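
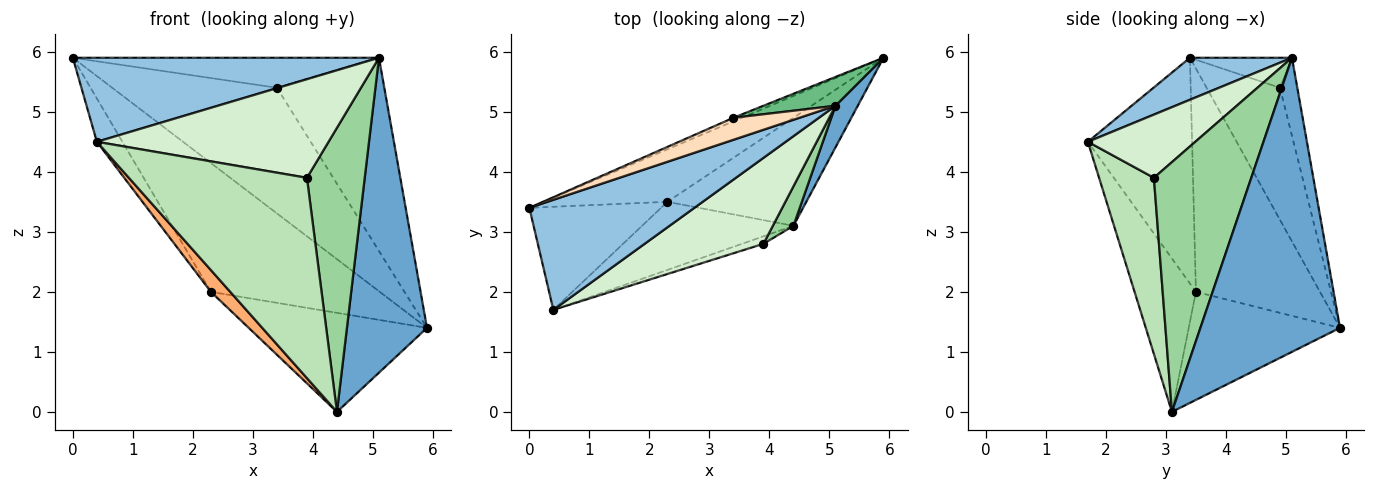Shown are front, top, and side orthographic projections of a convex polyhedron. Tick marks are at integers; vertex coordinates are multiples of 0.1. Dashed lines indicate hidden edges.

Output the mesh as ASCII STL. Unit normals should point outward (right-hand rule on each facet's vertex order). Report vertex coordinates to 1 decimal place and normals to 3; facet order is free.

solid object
 facet normal 0.866 -0.496 0.066
  outer loop
   vertex 5.1 5.1 5.9
   vertex 4.4 3.1 0.0
   vertex 5.9 5.9 1.4
  endloop
 endfacet
 facet normal 0.198 -0.595 0.779
  outer loop
   vertex 0.4 1.7 4.5
   vertex 5.1 5.1 5.9
   vertex 0.0 3.4 5.9
  endloop
 endfacet
 facet normal -0.562 0.766 -0.312
  outer loop
   vertex 2.3 3.5 2.0
   vertex 0.0 3.4 5.9
   vertex 5.9 5.9 1.4
  endloop
 endfacet
 facet normal -0.497 0.586 -0.640
  outer loop
   vertex 2.3 3.5 2.0
   vertex 5.9 5.9 1.4
   vertex 4.4 3.1 0.0
  endloop
 endfacet
 facet normal -0.845 0.207 -0.493
  outer loop
   vertex 2.3 3.5 2.0
   vertex 0.4 1.7 4.5
   vertex 0.0 3.4 5.9
  endloop
 endfacet
 facet normal -0.694 -0.219 -0.685
  outer loop
   vertex 2.3 3.5 2.0
   vertex 4.4 3.1 0.0
   vertex 0.4 1.7 4.5
  endloop
 endfacet
 facet normal -0.407 0.913 -0.026
  outer loop
   vertex 3.4 4.9 5.4
   vertex 5.9 5.9 1.4
   vertex 0.0 3.4 5.9
  endloop
 endfacet
 facet normal -0.260 0.779 0.571
  outer loop
   vertex 3.4 4.9 5.4
   vertex 0.0 3.4 5.9
   vertex 5.1 5.1 5.9
  endloop
 endfacet
 facet normal -0.158 0.977 0.146
  outer loop
   vertex 3.4 4.9 5.4
   vertex 5.1 5.1 5.9
   vertex 5.9 5.9 1.4
  endloop
 endfacet
 facet normal 0.858 -0.509 0.071
  outer loop
   vertex 3.9 2.8 3.9
   vertex 4.4 3.1 0.0
   vertex 5.1 5.1 5.9
  endloop
 endfacet
 facet normal 0.294 -0.955 -0.036
  outer loop
   vertex 3.9 2.8 3.9
   vertex 0.4 1.7 4.5
   vertex 4.4 3.1 0.0
  endloop
 endfacet
 facet normal 0.330 -0.712 0.620
  outer loop
   vertex 3.9 2.8 3.9
   vertex 5.1 5.1 5.9
   vertex 0.4 1.7 4.5
  endloop
 endfacet
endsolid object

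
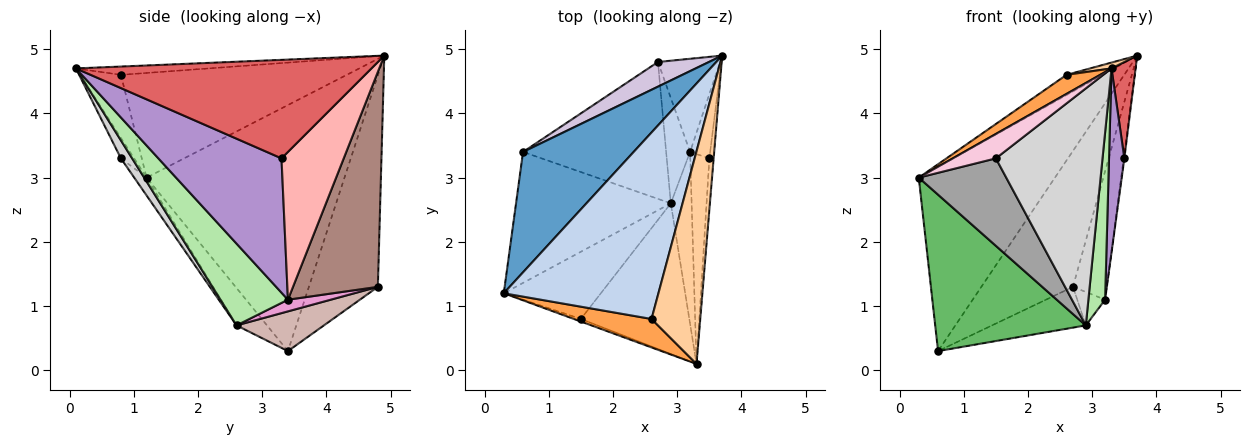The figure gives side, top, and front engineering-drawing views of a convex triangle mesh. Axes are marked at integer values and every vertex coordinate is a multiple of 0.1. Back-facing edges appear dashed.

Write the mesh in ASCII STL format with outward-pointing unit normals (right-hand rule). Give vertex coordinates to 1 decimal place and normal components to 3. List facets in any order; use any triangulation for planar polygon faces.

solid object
 facet normal -0.773 0.532 0.347
  outer loop
   vertex 0.6 3.4 0.3
   vertex 0.3 1.2 3.0
   vertex 3.7 4.9 4.9
  endloop
 endfacet
 facet normal -0.558 0.089 0.825
  outer loop
   vertex 2.6 0.8 4.6
   vertex 3.7 4.9 4.9
   vertex 0.3 1.2 3.0
  endloop
 endfacet
 facet normal -0.559 -0.461 0.689
  outer loop
   vertex 2.6 0.8 4.6
   vertex 0.3 1.2 3.0
   vertex 3.3 0.1 4.7
  endloop
 endfacet
 facet normal -0.168 -0.027 0.985
  outer loop
   vertex 2.6 0.8 4.6
   vertex 3.3 0.1 4.7
   vertex 3.7 4.9 4.9
  endloop
 endfacet
 facet normal -0.153 -0.758 -0.634
  outer loop
   vertex 2.9 2.6 0.7
   vertex 0.3 1.2 3.0
   vertex 0.6 3.4 0.3
  endloop
 endfacet
 facet normal 0.942 -0.233 -0.240
  outer loop
   vertex 2.9 2.6 0.7
   vertex 3.2 3.4 1.1
   vertex 3.3 0.1 4.7
  endloop
 endfacet
 facet normal 0.996 -0.081 -0.043
  outer loop
   vertex 3.5 3.3 3.3
   vertex 3.7 4.9 4.9
   vertex 3.3 0.1 4.7
  endloop
 endfacet
 facet normal 0.991 0.011 -0.135
  outer loop
   vertex 3.5 3.3 3.3
   vertex 3.2 3.4 1.1
   vertex 3.7 4.9 4.9
  endloop
 endfacet
 facet normal 0.983 -0.122 -0.140
  outer loop
   vertex 3.5 3.3 3.3
   vertex 3.3 0.1 4.7
   vertex 3.2 3.4 1.1
  endloop
 endfacet
 facet normal -0.595 0.791 0.143
  outer loop
   vertex 2.7 4.8 1.3
   vertex 0.6 3.4 0.3
   vertex 3.7 4.9 4.9
  endloop
 endfacet
 facet normal 0.897 0.357 -0.259
  outer loop
   vertex 2.7 4.8 1.3
   vertex 3.7 4.9 4.9
   vertex 3.2 3.4 1.1
  endloop
 endfacet
 facet normal 0.257 0.276 -0.926
  outer loop
   vertex 2.7 4.8 1.3
   vertex 2.9 2.6 0.7
   vertex 0.6 3.4 0.3
  endloop
 endfacet
 facet normal 0.422 0.274 -0.864
  outer loop
   vertex 2.7 4.8 1.3
   vertex 3.2 3.4 1.1
   vertex 2.9 2.6 0.7
  endloop
 endfacet
 facet normal -0.292 -0.951 -0.100
  outer loop
   vertex 1.5 0.8 3.3
   vertex 3.3 0.1 4.7
   vertex 0.3 1.2 3.0
  endloop
 endfacet
 facet normal -0.111 -0.788 -0.605
  outer loop
   vertex 1.5 0.8 3.3
   vertex 0.3 1.2 3.0
   vertex 2.9 2.6 0.7
  endloop
 endfacet
 facet normal 0.089 -0.841 -0.534
  outer loop
   vertex 1.5 0.8 3.3
   vertex 2.9 2.6 0.7
   vertex 3.3 0.1 4.7
  endloop
 endfacet
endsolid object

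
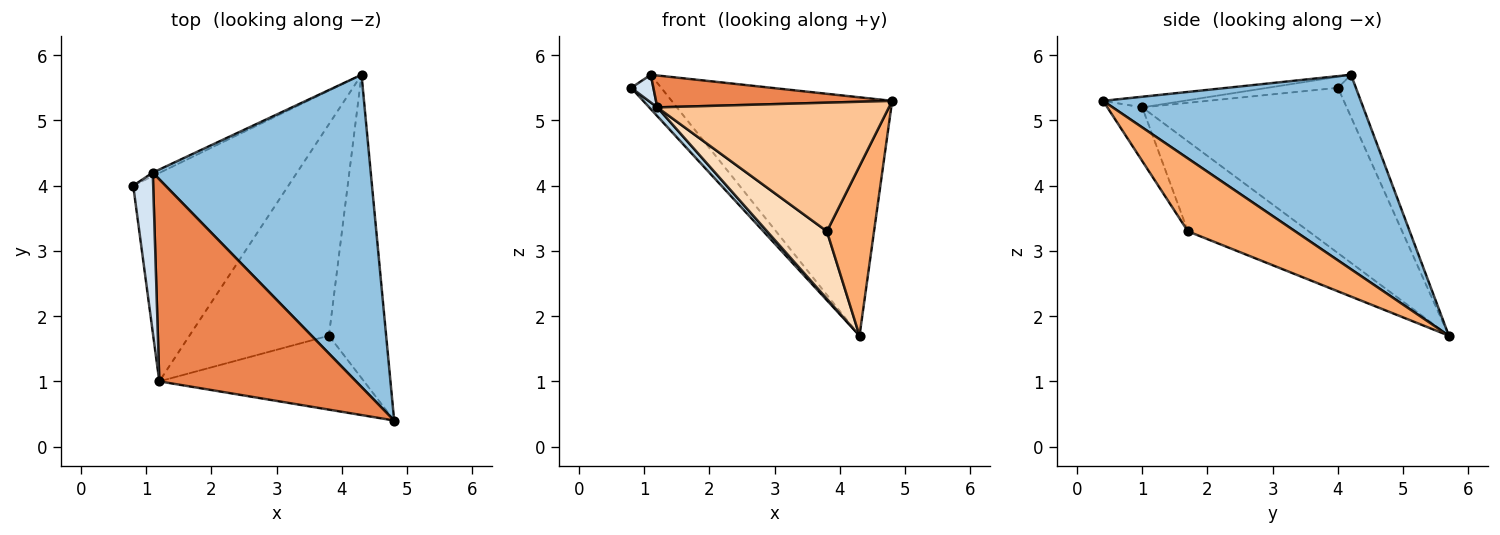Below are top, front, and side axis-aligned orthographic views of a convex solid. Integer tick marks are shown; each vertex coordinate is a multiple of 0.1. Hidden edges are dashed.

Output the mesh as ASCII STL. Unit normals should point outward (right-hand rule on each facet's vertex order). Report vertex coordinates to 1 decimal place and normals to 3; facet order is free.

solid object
 facet normal -0.511 0.855 -0.088
  outer loop
   vertex 1.1 4.2 5.7
   vertex 4.3 5.7 1.7
   vertex 0.8 4.0 5.5
  endloop
 endfacet
 facet normal 0.578 0.495 0.648
  outer loop
   vertex 1.1 4.2 5.7
   vertex 4.8 0.4 5.3
   vertex 4.3 5.7 1.7
  endloop
 endfacet
 facet normal -0.729 -0.029 -0.684
  outer loop
   vertex 1.2 1.0 5.2
   vertex 0.8 4.0 5.5
   vertex 4.3 5.7 1.7
  endloop
 endfacet
 facet normal -0.477 -0.150 0.866
  outer loop
   vertex 1.2 1.0 5.2
   vertex 1.1 4.2 5.7
   vertex 0.8 4.0 5.5
  endloop
 endfacet
 facet normal -0.053 -0.156 0.986
  outer loop
   vertex 1.2 1.0 5.2
   vertex 4.8 0.4 5.3
   vertex 1.1 4.2 5.7
  endloop
 endfacet
 facet normal 0.743 -0.326 -0.584
  outer loop
   vertex 3.8 1.7 3.3
   vertex 4.3 5.7 1.7
   vertex 4.8 0.4 5.3
  endloop
 endfacet
 facet normal -0.130 -0.860 -0.494
  outer loop
   vertex 3.8 1.7 3.3
   vertex 4.8 0.4 5.3
   vertex 1.2 1.0 5.2
  endloop
 endfacet
 facet normal -0.523 -0.259 -0.812
  outer loop
   vertex 3.8 1.7 3.3
   vertex 1.2 1.0 5.2
   vertex 4.3 5.7 1.7
  endloop
 endfacet
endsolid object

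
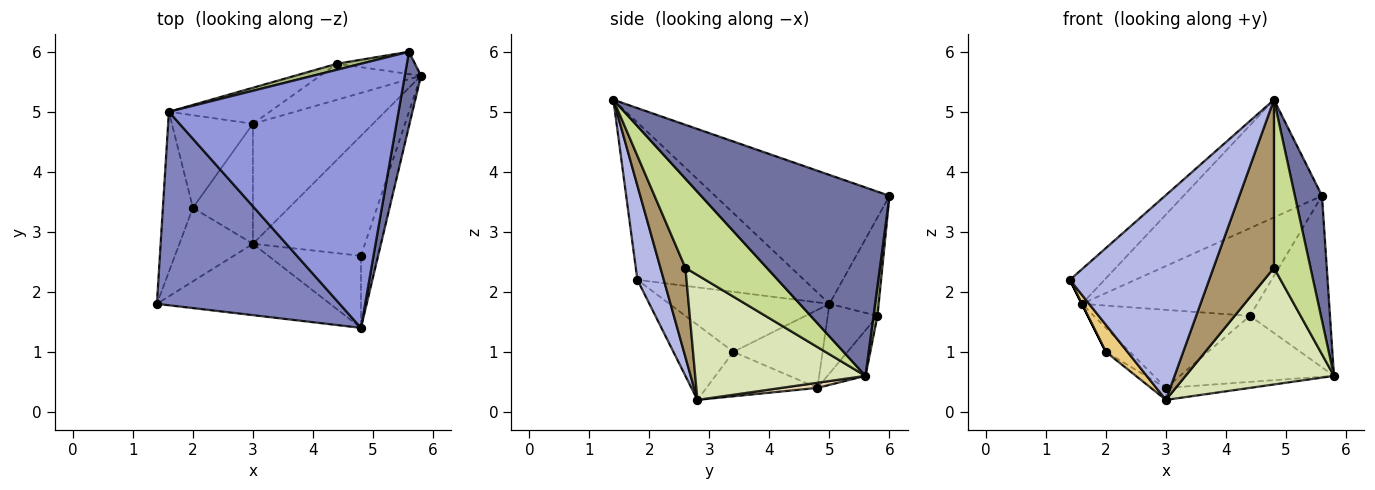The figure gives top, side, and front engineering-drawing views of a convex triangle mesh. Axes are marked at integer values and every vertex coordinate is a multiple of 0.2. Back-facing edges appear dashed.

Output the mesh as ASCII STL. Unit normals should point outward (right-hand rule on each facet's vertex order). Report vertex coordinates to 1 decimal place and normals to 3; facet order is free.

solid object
 facet normal 0.986 -0.142 0.085
  outer loop
   vertex 5.6 6.0 3.6
   vertex 4.8 1.4 5.2
   vertex 5.8 5.6 0.6
  endloop
 endfacet
 facet normal -0.647 0.134 0.751
  outer loop
   vertex 1.6 5.0 1.8
   vertex 1.4 1.8 2.2
   vertex 4.8 1.4 5.2
  endloop
 endfacet
 facet normal -0.456 0.362 0.813
  outer loop
   vertex 1.6 5.0 1.8
   vertex 4.8 1.4 5.2
   vertex 5.6 6.0 3.6
  endloop
 endfacet
 facet normal 0.176 -0.930 -0.324
  outer loop
   vertex 3.0 2.8 0.2
   vertex 4.8 1.4 5.2
   vertex 1.4 1.8 2.2
  endloop
 endfacet
 facet normal 0.050 0.990 -0.129
  outer loop
   vertex 4.4 5.8 1.6
   vertex 5.6 6.0 3.6
   vertex 5.8 5.6 0.6
  endloop
 endfacet
 facet normal -0.270 0.961 0.066
  outer loop
   vertex 4.4 5.8 1.6
   vertex 1.6 5.0 1.8
   vertex 5.6 6.0 3.6
  endloop
 endfacet
 facet normal 0.899 -0.403 -0.173
  outer loop
   vertex 4.8 2.6 2.4
   vertex 5.8 5.6 0.6
   vertex 4.8 1.4 5.2
  endloop
 endfacet
 facet normal 0.624 -0.544 -0.560
  outer loop
   vertex 4.8 2.6 2.4
   vertex 3.0 2.8 0.2
   vertex 5.8 5.6 0.6
  endloop
 endfacet
 facet normal 0.355 -0.859 -0.368
  outer loop
   vertex 4.8 2.6 2.4
   vertex 4.8 1.4 5.2
   vertex 3.0 2.8 0.2
  endloop
 endfacet
 facet normal -0.894 0.000 -0.447
  outer loop
   vertex 2.0 3.4 1.0
   vertex 1.4 1.8 2.2
   vertex 1.6 5.0 1.8
  endloop
 endfacet
 facet normal -0.692 -0.249 -0.678
  outer loop
   vertex 2.0 3.4 1.0
   vertex 3.0 2.8 0.2
   vertex 1.4 1.8 2.2
  endloop
 endfacet
 facet normal 0.043 0.099 -0.994
  outer loop
   vertex 3.0 4.8 0.4
   vertex 5.8 5.6 0.6
   vertex 3.0 2.8 0.2
  endloop
 endfacet
 facet normal -0.212 0.858 -0.468
  outer loop
   vertex 3.0 4.8 0.4
   vertex 4.4 5.8 1.6
   vertex 5.8 5.6 0.6
  endloop
 endfacet
 facet normal -0.278 0.872 -0.403
  outer loop
   vertex 3.0 4.8 0.4
   vertex 1.6 5.0 1.8
   vertex 4.4 5.8 1.6
  endloop
 endfacet
 facet normal -0.682 0.184 -0.708
  outer loop
   vertex 3.0 4.8 0.4
   vertex 2.0 3.4 1.0
   vertex 1.6 5.0 1.8
  endloop
 endfacet
 facet normal -0.593 0.080 -0.801
  outer loop
   vertex 3.0 4.8 0.4
   vertex 3.0 2.8 0.2
   vertex 2.0 3.4 1.0
  endloop
 endfacet
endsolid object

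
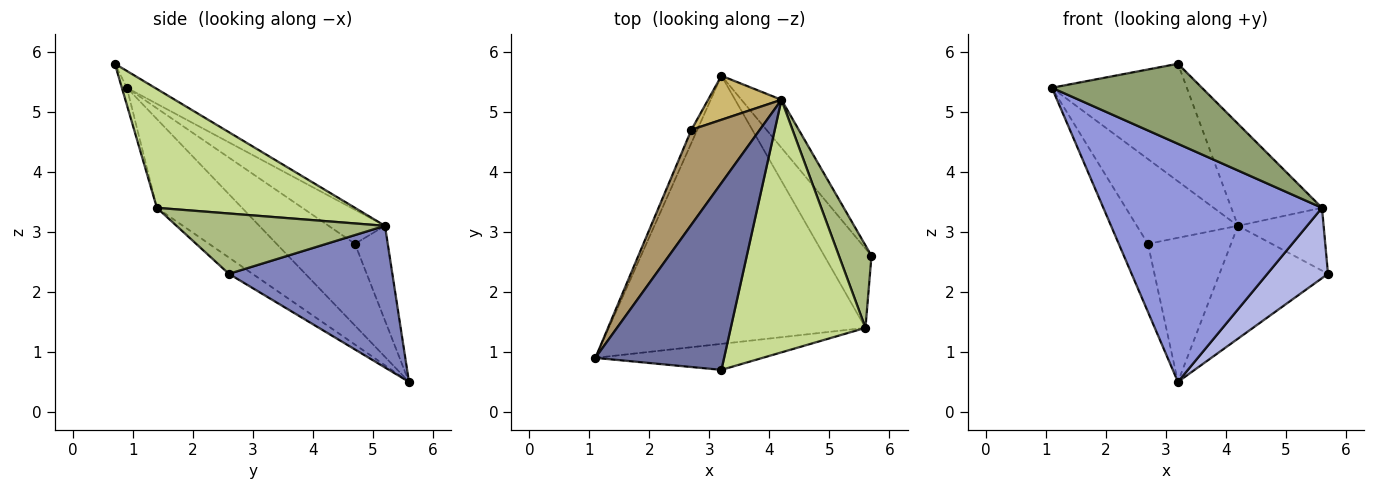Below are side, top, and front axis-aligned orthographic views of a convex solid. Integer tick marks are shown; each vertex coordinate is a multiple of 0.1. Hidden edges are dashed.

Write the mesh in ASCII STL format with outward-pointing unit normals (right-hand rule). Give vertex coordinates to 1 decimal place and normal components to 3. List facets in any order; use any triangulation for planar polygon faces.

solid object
 facet normal -0.110 0.529 0.841
  outer loop
   vertex 4.2 5.2 3.1
   vertex 1.1 0.9 5.4
   vertex 3.2 0.7 5.8
  endloop
 endfacet
 facet normal 0.811 0.538 -0.229
  outer loop
   vertex 4.2 5.2 3.1
   vertex 5.7 2.6 2.3
   vertex 3.2 5.6 0.5
  endloop
 endfacet
 facet normal -0.250 -0.643 -0.724
  outer loop
   vertex 5.6 1.4 3.4
   vertex 1.1 0.9 5.4
   vertex 3.2 5.6 0.5
  endloop
 endfacet
 facet normal -0.250 -0.643 -0.724
  outer loop
   vertex 5.6 1.4 3.4
   vertex 3.2 5.6 0.5
   vertex 5.7 2.6 2.3
  endloop
 endfacet
 facet normal -0.032 -0.951 -0.309
  outer loop
   vertex 5.6 1.4 3.4
   vertex 3.2 0.7 5.8
   vertex 1.1 0.9 5.4
  endloop
 endfacet
 facet normal 0.828 0.340 0.446
  outer loop
   vertex 5.6 1.4 3.4
   vertex 5.7 2.6 2.3
   vertex 4.2 5.2 3.1
  endloop
 endfacet
 facet normal 0.633 0.290 0.718
  outer loop
   vertex 5.6 1.4 3.4
   vertex 4.2 5.2 3.1
   vertex 3.2 0.7 5.8
  endloop
 endfacet
 facet normal -0.935 0.348 -0.067
  outer loop
   vertex 2.7 4.7 2.8
   vertex 3.2 5.6 0.5
   vertex 1.1 0.9 5.4
  endloop
 endfacet
 facet normal -0.348 0.625 0.699
  outer loop
   vertex 2.7 4.7 2.8
   vertex 1.1 0.9 5.4
   vertex 4.2 5.2 3.1
  endloop
 endfacet
 facet normal -0.353 0.895 0.273
  outer loop
   vertex 2.7 4.7 2.8
   vertex 4.2 5.2 3.1
   vertex 3.2 5.6 0.5
  endloop
 endfacet
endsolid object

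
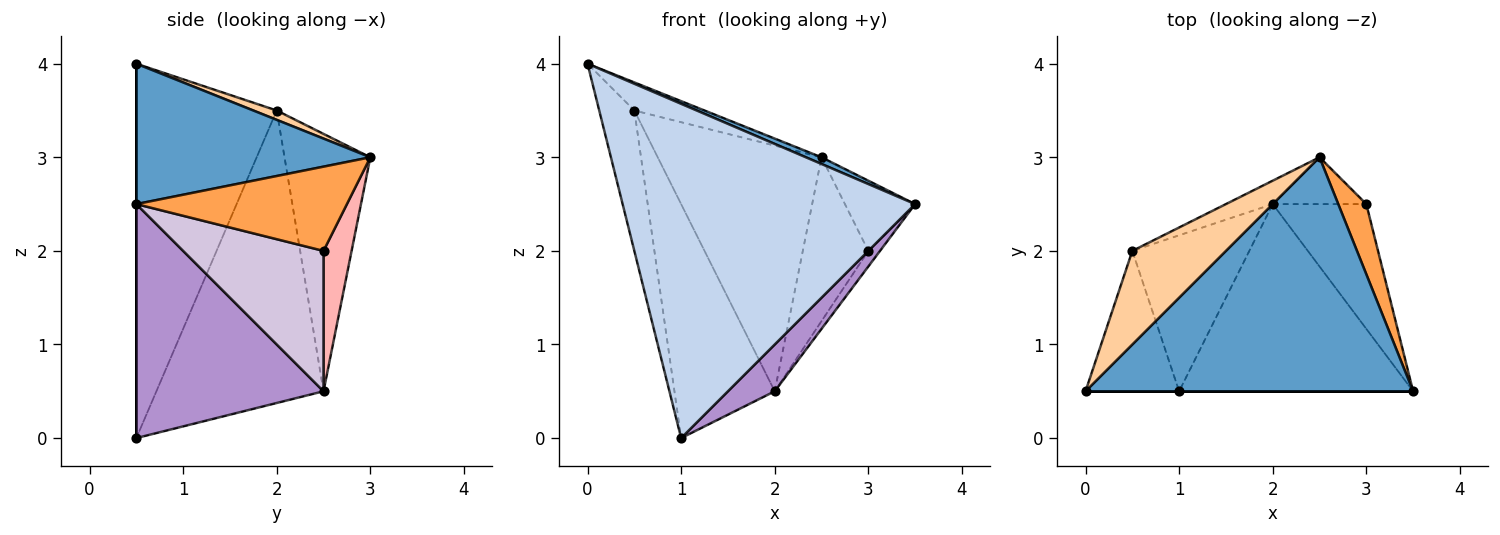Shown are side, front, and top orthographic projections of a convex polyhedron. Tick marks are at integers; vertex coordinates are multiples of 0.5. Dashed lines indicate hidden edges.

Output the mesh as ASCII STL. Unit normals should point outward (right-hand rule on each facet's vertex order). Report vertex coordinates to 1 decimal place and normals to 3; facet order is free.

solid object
 facet normal 0.394 -0.026 0.919
  outer loop
   vertex 2.5 3.0 3.0
   vertex 0.0 0.5 4.0
   vertex 3.5 0.5 2.5
  endloop
 endfacet
 facet normal 0.000 -1.000 0.000
  outer loop
   vertex 1.0 0.5 0.0
   vertex 3.5 0.5 2.5
   vertex 0.0 0.5 4.0
  endloop
 endfacet
 facet normal 0.905 0.302 0.302
  outer loop
   vertex 3.0 2.5 2.0
   vertex 2.5 3.0 3.0
   vertex 3.5 0.5 2.5
  endloop
 endfacet
 facet normal 0.095 0.286 0.953
  outer loop
   vertex 0.5 2.0 3.5
   vertex 0.0 0.5 4.0
   vertex 2.5 3.0 3.0
  endloop
 endfacet
 facet normal -0.943 0.236 -0.236
  outer loop
   vertex 0.5 2.0 3.5
   vertex 1.0 0.5 0.0
   vertex 0.0 0.5 4.0
  endloop
 endfacet
 facet normal -0.462 0.883 -0.084
  outer loop
   vertex 2.0 2.5 0.5
   vertex 0.5 2.0 3.5
   vertex 2.5 3.0 3.0
  endloop
 endfacet
 facet normal -0.811 0.487 -0.324
  outer loop
   vertex 2.0 2.5 0.5
   vertex 1.0 0.5 0.0
   vertex 0.5 2.0 3.5
  endloop
 endfacet
 facet normal 0.381 0.889 -0.254
  outer loop
   vertex 2.0 2.5 0.5
   vertex 2.5 3.0 3.0
   vertex 3.0 2.5 2.0
  endloop
 endfacet
 facet normal 0.696 -0.174 -0.696
  outer loop
   vertex 2.0 2.5 0.5
   vertex 3.5 0.5 2.5
   vertex 1.0 0.5 0.0
  endloop
 endfacet
 facet normal 0.830 0.069 -0.553
  outer loop
   vertex 2.0 2.5 0.5
   vertex 3.0 2.5 2.0
   vertex 3.5 0.5 2.5
  endloop
 endfacet
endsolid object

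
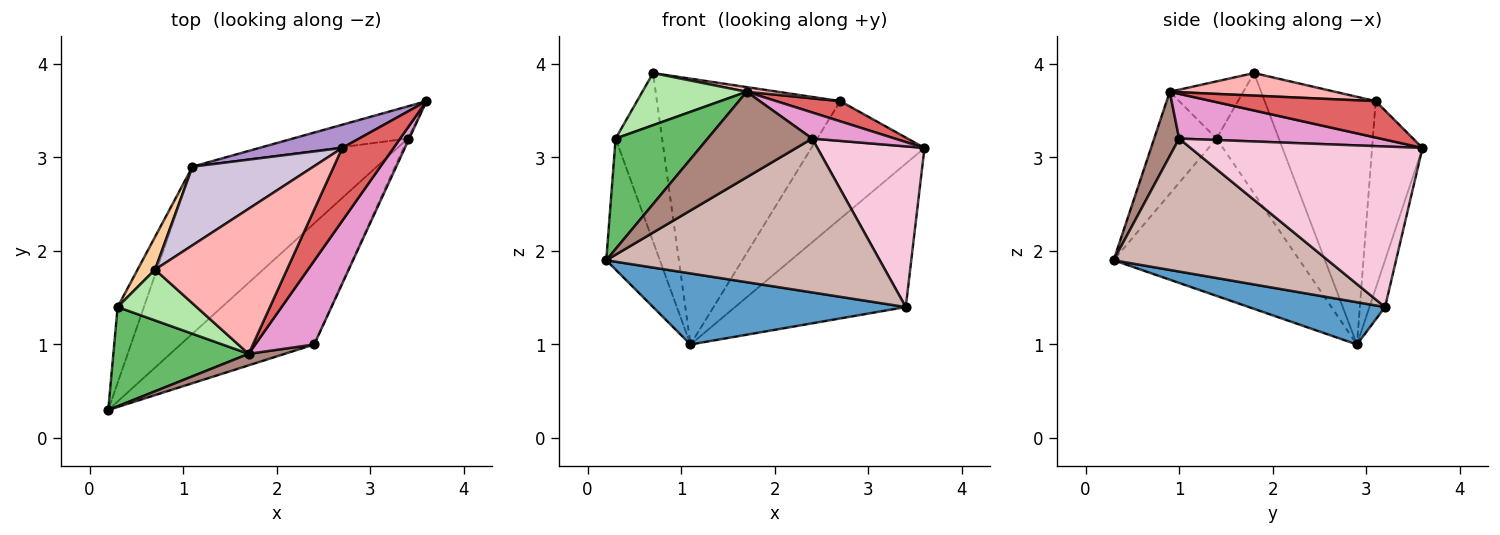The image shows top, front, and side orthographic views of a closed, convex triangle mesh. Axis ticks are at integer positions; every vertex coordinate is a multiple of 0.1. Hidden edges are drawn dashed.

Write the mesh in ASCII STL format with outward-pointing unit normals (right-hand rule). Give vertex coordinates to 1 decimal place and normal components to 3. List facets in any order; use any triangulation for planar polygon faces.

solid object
 facet normal 0.207 -0.383 -0.900
  outer loop
   vertex 3.4 3.2 1.4
   vertex 0.2 0.3 1.9
   vertex 1.1 2.9 1.0
  endloop
 endfacet
 facet normal -0.089 0.972 -0.218
  outer loop
   vertex 3.4 3.2 1.4
   vertex 1.1 2.9 1.0
   vertex 3.6 3.6 3.1
  endloop
 endfacet
 facet normal -0.949 0.274 -0.158
  outer loop
   vertex 0.3 1.4 3.2
   vertex 1.1 2.9 1.0
   vertex 0.2 0.3 1.9
  endloop
 endfacet
 facet normal -0.796 0.594 0.116
  outer loop
   vertex 0.3 1.4 3.2
   vertex 0.7 1.8 3.9
   vertex 1.1 2.9 1.0
  endloop
 endfacet
 facet normal -0.450 -0.664 0.597
  outer loop
   vertex 0.3 1.4 3.2
   vertex 0.2 0.3 1.9
   vertex 1.7 0.9 3.7
  endloop
 endfacet
 facet normal -0.451 -0.639 0.623
  outer loop
   vertex 0.3 1.4 3.2
   vertex 1.7 0.9 3.7
   vertex 0.7 1.8 3.9
  endloop
 endfacet
 facet normal 0.564 -0.220 0.796
  outer loop
   vertex 2.7 3.1 3.6
   vertex 1.7 0.9 3.7
   vertex 3.6 3.6 3.1
  endloop
 endfacet
 facet normal 0.168 -0.032 0.985
  outer loop
   vertex 2.7 3.1 3.6
   vertex 0.7 1.8 3.9
   vertex 1.7 0.9 3.7
  endloop
 endfacet
 facet normal -0.401 0.899 0.177
  outer loop
   vertex 2.7 3.1 3.6
   vertex 3.6 3.6 3.1
   vertex 1.1 2.9 1.0
  endloop
 endfacet
 facet normal -0.502 0.829 0.245
  outer loop
   vertex 2.7 3.1 3.6
   vertex 1.1 2.9 1.0
   vertex 0.7 1.8 3.9
  endloop
 endfacet
 facet normal 0.230 -0.964 0.130
  outer loop
   vertex 2.4 1.0 3.2
   vertex 1.7 0.9 3.7
   vertex 0.2 0.3 1.9
  endloop
 endfacet
 facet normal 0.524 -0.669 -0.527
  outer loop
   vertex 2.4 1.0 3.2
   vertex 0.2 0.3 1.9
   vertex 3.4 3.2 1.4
  endloop
 endfacet
 facet normal 0.587 -0.241 0.773
  outer loop
   vertex 2.4 1.0 3.2
   vertex 3.6 3.6 3.1
   vertex 1.7 0.9 3.7
  endloop
 endfacet
 facet normal 0.908 -0.419 -0.008
  outer loop
   vertex 2.4 1.0 3.2
   vertex 3.4 3.2 1.4
   vertex 3.6 3.6 3.1
  endloop
 endfacet
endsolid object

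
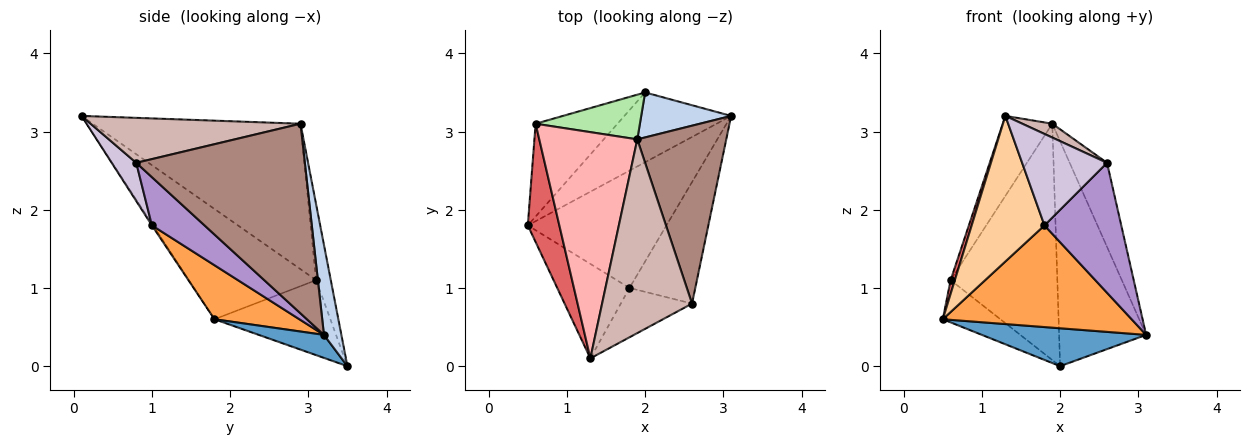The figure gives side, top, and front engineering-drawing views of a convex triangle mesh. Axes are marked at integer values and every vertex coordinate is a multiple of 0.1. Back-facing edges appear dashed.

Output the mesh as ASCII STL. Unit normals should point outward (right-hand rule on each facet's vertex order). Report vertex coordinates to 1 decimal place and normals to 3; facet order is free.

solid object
 facet normal 0.186 -0.469 -0.863
  outer loop
   vertex 2.0 3.5 0.0
   vertex 3.1 3.2 0.4
   vertex 0.5 1.8 0.6
  endloop
 endfacet
 facet normal 0.192 0.962 0.192
  outer loop
   vertex 1.9 2.9 3.1
   vertex 3.1 3.2 0.4
   vertex 2.0 3.5 0.0
  endloop
 endfacet
 facet normal 0.283 -0.628 -0.725
  outer loop
   vertex 1.8 1.0 1.8
   vertex 0.5 1.8 0.6
   vertex 3.1 3.2 0.4
  endloop
 endfacet
 facet normal -0.014 -0.839 -0.544
  outer loop
   vertex 1.8 1.0 1.8
   vertex 1.3 0.1 3.2
   vertex 0.5 1.8 0.6
  endloop
 endfacet
 facet normal -0.640 0.318 -0.699
  outer loop
   vertex 0.6 3.1 1.1
   vertex 2.0 3.5 0.0
   vertex 0.5 1.8 0.6
  endloop
 endfacet
 facet normal -0.134 0.974 0.184
  outer loop
   vertex 0.6 3.1 1.1
   vertex 1.9 2.9 3.1
   vertex 2.0 3.5 0.0
  endloop
 endfacet
 facet normal -0.961 -0.032 0.275
  outer loop
   vertex 0.6 3.1 1.1
   vertex 0.5 1.8 0.6
   vertex 1.3 0.1 3.2
  endloop
 endfacet
 facet normal -0.814 0.194 0.548
  outer loop
   vertex 0.6 3.1 1.1
   vertex 1.3 0.1 3.2
   vertex 1.9 2.9 3.1
  endloop
 endfacet
 facet normal 0.448 -0.653 -0.611
  outer loop
   vertex 2.6 0.8 2.6
   vertex 1.8 1.0 1.8
   vertex 3.1 3.2 0.4
  endloop
 endfacet
 facet normal 0.247 -0.853 -0.460
  outer loop
   vertex 2.6 0.8 2.6
   vertex 1.3 0.1 3.2
   vertex 1.8 1.0 1.8
  endloop
 endfacet
 facet normal 0.888 0.197 0.416
  outer loop
   vertex 2.6 0.8 2.6
   vertex 3.1 3.2 0.4
   vertex 1.9 2.9 3.1
  endloop
 endfacet
 facet normal 0.446 -0.064 0.893
  outer loop
   vertex 2.6 0.8 2.6
   vertex 1.9 2.9 3.1
   vertex 1.3 0.1 3.2
  endloop
 endfacet
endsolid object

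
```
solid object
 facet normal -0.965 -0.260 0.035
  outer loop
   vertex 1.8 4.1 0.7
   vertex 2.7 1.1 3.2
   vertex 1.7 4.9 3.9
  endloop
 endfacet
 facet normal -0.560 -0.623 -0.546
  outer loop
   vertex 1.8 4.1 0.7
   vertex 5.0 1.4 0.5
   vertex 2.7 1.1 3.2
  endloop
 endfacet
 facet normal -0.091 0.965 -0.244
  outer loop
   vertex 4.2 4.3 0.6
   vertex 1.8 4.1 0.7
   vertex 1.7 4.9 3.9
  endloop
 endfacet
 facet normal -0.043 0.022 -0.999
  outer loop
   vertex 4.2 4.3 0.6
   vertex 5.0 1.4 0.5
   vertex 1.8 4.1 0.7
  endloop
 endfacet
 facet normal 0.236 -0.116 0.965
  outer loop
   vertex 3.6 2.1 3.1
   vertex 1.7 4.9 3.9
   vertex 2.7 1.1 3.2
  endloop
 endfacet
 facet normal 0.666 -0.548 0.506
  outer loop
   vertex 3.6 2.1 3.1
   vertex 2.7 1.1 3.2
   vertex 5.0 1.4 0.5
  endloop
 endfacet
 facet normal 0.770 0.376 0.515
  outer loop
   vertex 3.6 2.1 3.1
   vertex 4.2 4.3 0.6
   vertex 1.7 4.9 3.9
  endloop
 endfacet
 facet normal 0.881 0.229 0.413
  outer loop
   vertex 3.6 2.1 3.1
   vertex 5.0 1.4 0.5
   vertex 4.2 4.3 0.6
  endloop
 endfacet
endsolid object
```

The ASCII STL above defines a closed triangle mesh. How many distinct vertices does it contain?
6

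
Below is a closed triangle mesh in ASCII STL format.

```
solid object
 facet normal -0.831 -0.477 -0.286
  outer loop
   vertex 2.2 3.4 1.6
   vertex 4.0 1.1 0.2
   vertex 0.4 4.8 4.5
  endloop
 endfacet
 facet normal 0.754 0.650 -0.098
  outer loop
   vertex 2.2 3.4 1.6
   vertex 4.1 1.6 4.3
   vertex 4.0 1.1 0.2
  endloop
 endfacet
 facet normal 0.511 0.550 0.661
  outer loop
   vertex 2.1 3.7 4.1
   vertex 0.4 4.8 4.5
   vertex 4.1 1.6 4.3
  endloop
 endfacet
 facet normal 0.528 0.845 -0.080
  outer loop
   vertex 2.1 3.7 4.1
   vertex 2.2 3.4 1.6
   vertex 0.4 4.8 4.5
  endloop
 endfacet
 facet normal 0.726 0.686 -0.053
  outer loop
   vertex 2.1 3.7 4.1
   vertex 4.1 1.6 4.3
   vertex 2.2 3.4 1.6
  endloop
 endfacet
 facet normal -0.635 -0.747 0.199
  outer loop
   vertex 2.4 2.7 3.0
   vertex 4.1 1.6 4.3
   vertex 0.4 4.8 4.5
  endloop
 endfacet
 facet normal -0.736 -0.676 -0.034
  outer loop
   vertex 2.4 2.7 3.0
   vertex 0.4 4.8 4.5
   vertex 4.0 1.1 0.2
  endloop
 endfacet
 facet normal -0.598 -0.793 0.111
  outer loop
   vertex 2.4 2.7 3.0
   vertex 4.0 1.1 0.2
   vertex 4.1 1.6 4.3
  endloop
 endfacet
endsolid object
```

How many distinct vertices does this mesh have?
6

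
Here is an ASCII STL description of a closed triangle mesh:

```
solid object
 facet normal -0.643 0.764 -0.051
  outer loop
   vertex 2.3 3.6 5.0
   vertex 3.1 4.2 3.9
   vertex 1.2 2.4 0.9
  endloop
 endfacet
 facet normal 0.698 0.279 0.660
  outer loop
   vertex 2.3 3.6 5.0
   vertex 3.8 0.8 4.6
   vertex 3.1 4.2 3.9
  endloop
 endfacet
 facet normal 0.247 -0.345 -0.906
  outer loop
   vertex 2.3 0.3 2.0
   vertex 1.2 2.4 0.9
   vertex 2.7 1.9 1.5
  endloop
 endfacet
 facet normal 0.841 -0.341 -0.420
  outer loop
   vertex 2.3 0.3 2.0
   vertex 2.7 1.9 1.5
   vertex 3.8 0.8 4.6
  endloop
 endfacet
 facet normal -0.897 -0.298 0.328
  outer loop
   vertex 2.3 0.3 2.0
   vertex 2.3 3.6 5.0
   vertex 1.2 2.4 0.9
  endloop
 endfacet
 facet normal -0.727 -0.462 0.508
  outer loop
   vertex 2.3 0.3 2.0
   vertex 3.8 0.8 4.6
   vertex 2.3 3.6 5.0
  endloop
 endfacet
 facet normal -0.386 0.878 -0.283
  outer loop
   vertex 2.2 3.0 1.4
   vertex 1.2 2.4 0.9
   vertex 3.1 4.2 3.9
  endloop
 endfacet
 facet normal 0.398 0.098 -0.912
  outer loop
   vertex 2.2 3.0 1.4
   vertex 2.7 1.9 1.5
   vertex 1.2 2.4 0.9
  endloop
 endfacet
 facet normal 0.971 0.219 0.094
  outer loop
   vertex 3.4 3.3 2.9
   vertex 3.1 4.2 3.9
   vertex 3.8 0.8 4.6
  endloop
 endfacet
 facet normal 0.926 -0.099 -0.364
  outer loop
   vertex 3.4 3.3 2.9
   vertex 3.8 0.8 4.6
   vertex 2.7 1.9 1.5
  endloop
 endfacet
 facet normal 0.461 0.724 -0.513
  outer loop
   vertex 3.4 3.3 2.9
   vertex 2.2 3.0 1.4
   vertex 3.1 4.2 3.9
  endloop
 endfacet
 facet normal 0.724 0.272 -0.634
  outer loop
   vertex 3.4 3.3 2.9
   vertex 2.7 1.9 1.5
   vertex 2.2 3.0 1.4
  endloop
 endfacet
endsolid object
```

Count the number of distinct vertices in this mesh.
8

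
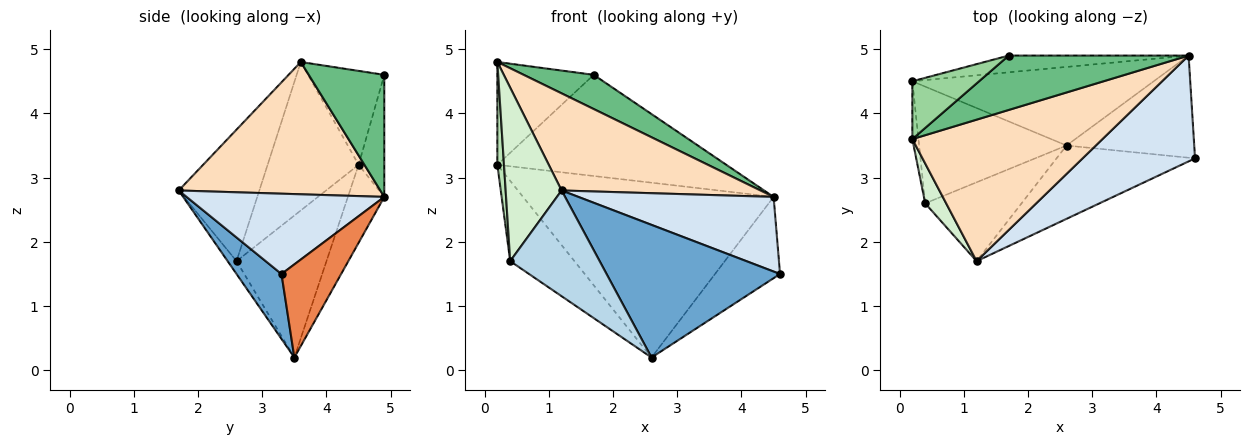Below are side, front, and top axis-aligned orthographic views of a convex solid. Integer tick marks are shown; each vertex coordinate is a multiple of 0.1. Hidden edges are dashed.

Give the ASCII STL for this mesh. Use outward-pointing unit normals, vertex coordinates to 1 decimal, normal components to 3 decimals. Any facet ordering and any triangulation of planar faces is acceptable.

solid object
 facet normal 0.221 -0.854 -0.472
  outer loop
   vertex 2.6 3.5 0.2
   vertex 4.6 3.3 1.5
   vertex 1.2 1.7 2.8
  endloop
 endfacet
 facet normal -0.622 0.444 -0.645
  outer loop
   vertex 0.4 2.6 1.7
   vertex 0.2 4.5 3.2
   vertex 2.6 3.5 0.2
  endloop
 endfacet
 facet normal -0.079 -0.799 -0.596
  outer loop
   vertex 0.4 2.6 1.7
   vertex 2.6 3.5 0.2
   vertex 1.2 1.7 2.8
  endloop
 endfacet
 facet normal 0.504 -0.498 0.706
  outer loop
   vertex 4.5 4.9 2.7
   vertex 1.2 1.7 2.8
   vertex 4.6 3.3 1.5
  endloop
 endfacet
 facet normal 0.496 0.541 -0.680
  outer loop
   vertex 4.5 4.9 2.7
   vertex 4.6 3.3 1.5
   vertex 2.6 3.5 0.2
  endloop
 endfacet
 facet normal -0.131 0.904 -0.406
  outer loop
   vertex 4.5 4.9 2.7
   vertex 2.6 3.5 0.2
   vertex 0.2 4.5 3.2
  endloop
 endfacet
 facet normal -0.110 0.981 -0.162
  outer loop
   vertex 4.5 4.9 2.7
   vertex 0.2 4.5 3.2
   vertex 1.7 4.9 4.6
  endloop
 endfacet
 facet normal 0.498 -0.491 0.715
  outer loop
   vertex 0.2 3.6 4.8
   vertex 1.2 1.7 2.8
   vertex 4.5 4.9 2.7
  endloop
 endfacet
 facet normal 0.498 -0.462 0.734
  outer loop
   vertex 0.2 3.6 4.8
   vertex 4.5 4.9 2.7
   vertex 1.7 4.9 4.6
  endloop
 endfacet
 facet normal -0.568 0.717 0.404
  outer loop
   vertex 0.2 3.6 4.8
   vertex 1.7 4.9 4.6
   vertex 0.2 4.5 3.2
  endloop
 endfacet
 facet normal -0.997 -0.073 -0.041
  outer loop
   vertex 0.2 3.6 4.8
   vertex 0.2 4.5 3.2
   vertex 0.4 2.6 1.7
  endloop
 endfacet
 facet normal -0.815 -0.565 0.130
  outer loop
   vertex 0.2 3.6 4.8
   vertex 0.4 2.6 1.7
   vertex 1.2 1.7 2.8
  endloop
 endfacet
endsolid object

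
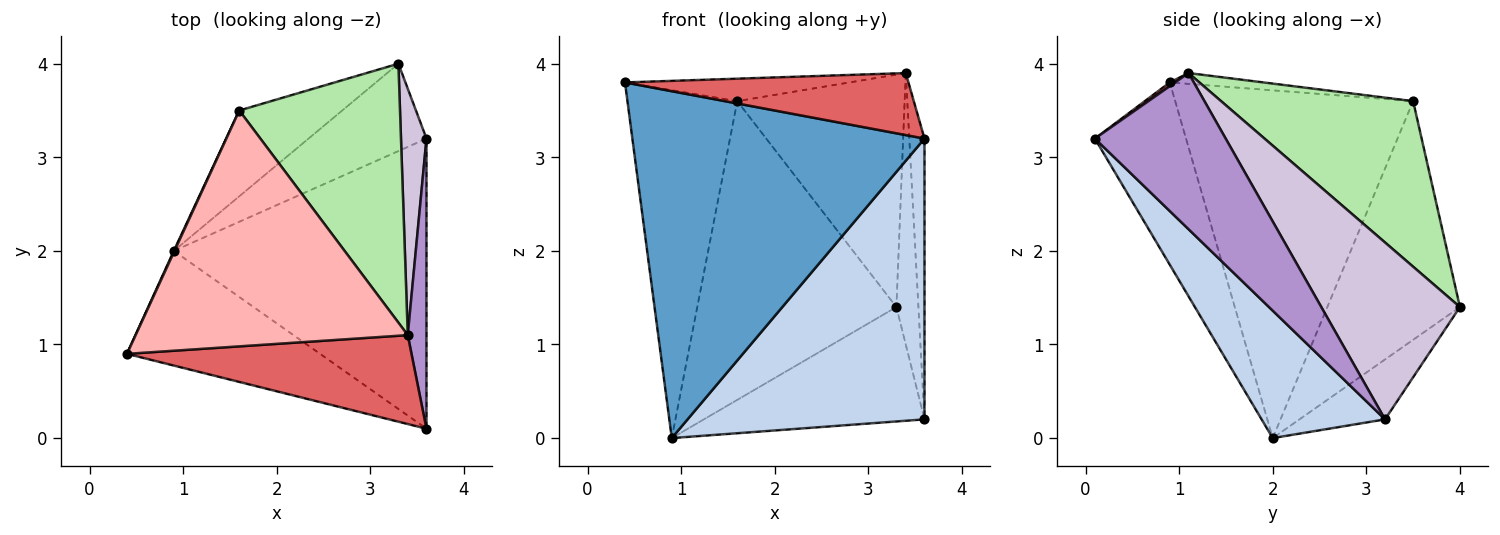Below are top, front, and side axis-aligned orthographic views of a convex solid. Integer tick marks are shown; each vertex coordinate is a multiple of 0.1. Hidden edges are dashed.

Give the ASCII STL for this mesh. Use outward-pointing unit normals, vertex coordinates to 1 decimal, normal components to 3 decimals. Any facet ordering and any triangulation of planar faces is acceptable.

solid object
 facet normal -0.284 -0.910 -0.301
  outer loop
   vertex 0.9 2.0 0.0
   vertex 3.6 0.1 3.2
   vertex 0.4 0.9 3.8
  endloop
 endfacet
 facet normal 0.341 -0.654 -0.676
  outer loop
   vertex 0.9 2.0 0.0
   vertex 3.6 3.2 0.2
   vertex 3.6 0.1 3.2
  endloop
 endfacet
 facet normal -0.908 0.419 0.002
  outer loop
   vertex 1.6 3.5 3.6
   vertex 0.9 2.0 0.0
   vertex 0.4 0.9 3.8
  endloop
 endfacet
 facet normal -0.295 0.759 -0.580
  outer loop
   vertex 3.3 4.0 1.4
   vertex 3.6 3.2 0.2
   vertex 0.9 2.0 0.0
  endloop
 endfacet
 facet normal -0.539 0.810 -0.233
  outer loop
   vertex 3.3 4.0 1.4
   vertex 0.9 2.0 0.0
   vertex 1.6 3.5 3.6
  endloop
 endfacet
 facet normal 0.608 0.530 0.591
  outer loop
   vertex 3.4 1.1 3.9
   vertex 3.3 4.0 1.4
   vertex 1.6 3.5 3.6
  endloop
 endfacet
 facet normal 0.011 -0.572 0.820
  outer loop
   vertex 3.4 1.1 3.9
   vertex 0.4 0.9 3.8
   vertex 3.6 0.1 3.2
  endloop
 endfacet
 facet normal -0.039 0.095 0.995
  outer loop
   vertex 3.4 1.1 3.9
   vertex 1.6 3.5 3.6
   vertex 0.4 0.9 3.8
  endloop
 endfacet
 facet normal 0.986 0.114 0.118
  outer loop
   vertex 3.4 1.1 3.9
   vertex 3.6 0.1 3.2
   vertex 3.6 3.2 0.2
  endloop
 endfacet
 facet normal 0.978 0.155 0.141
  outer loop
   vertex 3.4 1.1 3.9
   vertex 3.6 3.2 0.2
   vertex 3.3 4.0 1.4
  endloop
 endfacet
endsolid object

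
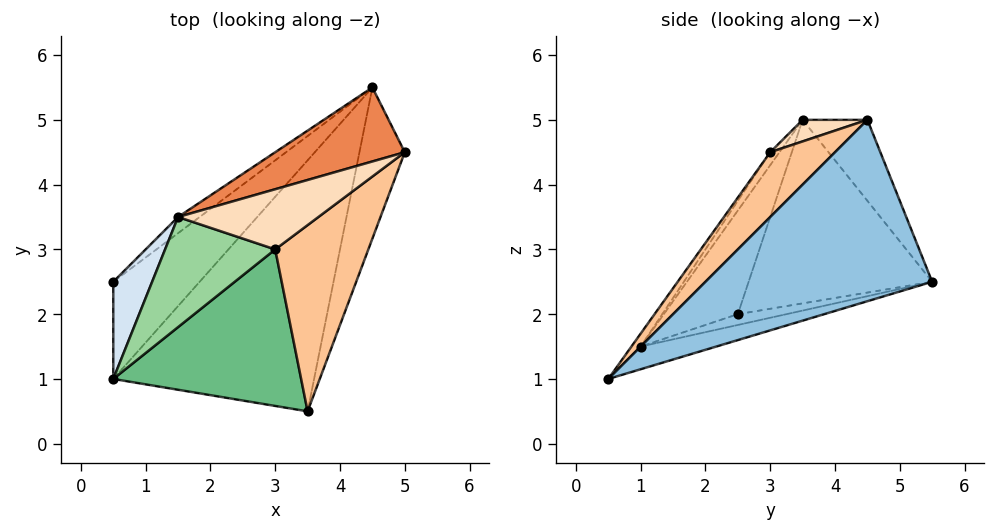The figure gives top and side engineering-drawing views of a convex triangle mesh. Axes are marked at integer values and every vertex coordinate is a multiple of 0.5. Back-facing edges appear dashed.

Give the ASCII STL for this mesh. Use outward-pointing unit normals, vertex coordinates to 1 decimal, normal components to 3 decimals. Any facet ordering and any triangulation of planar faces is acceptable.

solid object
 facet normal -0.107 0.305 -0.946
  outer loop
   vertex 4.5 5.5 2.5
   vertex 3.5 0.5 1.0
   vertex 0.5 1.0 1.5
  endloop
 endfacet
 facet normal 0.963 -0.120 -0.241
  outer loop
   vertex 4.5 5.5 2.5
   vertex 5.0 4.5 5.0
   vertex 3.5 0.5 1.0
  endloop
 endfacet
 facet normal -0.118 0.314 -0.942
  outer loop
   vertex 0.5 2.5 2.0
   vertex 4.5 5.5 2.5
   vertex 0.5 1.0 1.5
  endloop
 endfacet
 facet normal -0.930 -0.116 0.349
  outer loop
   vertex 1.5 3.5 5.0
   vertex 0.5 2.5 2.0
   vertex 0.5 1.0 1.5
  endloop
 endfacet
 facet normal -0.251 0.880 0.402
  outer loop
   vertex 1.5 3.5 5.0
   vertex 5.0 4.5 5.0
   vertex 4.5 5.5 2.5
  endloop
 endfacet
 facet normal -0.593 0.802 -0.070
  outer loop
   vertex 1.5 3.5 5.0
   vertex 4.5 5.5 2.5
   vertex 0.5 2.5 2.0
  endloop
 endfacet
 facet normal 0.397 -0.719 0.570
  outer loop
   vertex 3.0 3.0 4.5
   vertex 3.5 0.5 1.0
   vertex 5.0 4.5 5.0
  endloop
 endfacet
 facet normal 0.134 -0.470 0.873
  outer loop
   vertex 3.0 3.0 4.5
   vertex 5.0 4.5 5.0
   vertex 1.5 3.5 5.0
  endloop
 endfacet
 facet normal -0.040 -0.816 0.577
  outer loop
   vertex 3.0 3.0 4.5
   vertex 0.5 1.0 1.5
   vertex 3.5 0.5 1.0
  endloop
 endfacet
 facet normal -0.070 -0.802 0.593
  outer loop
   vertex 3.0 3.0 4.5
   vertex 1.5 3.5 5.0
   vertex 0.5 1.0 1.5
  endloop
 endfacet
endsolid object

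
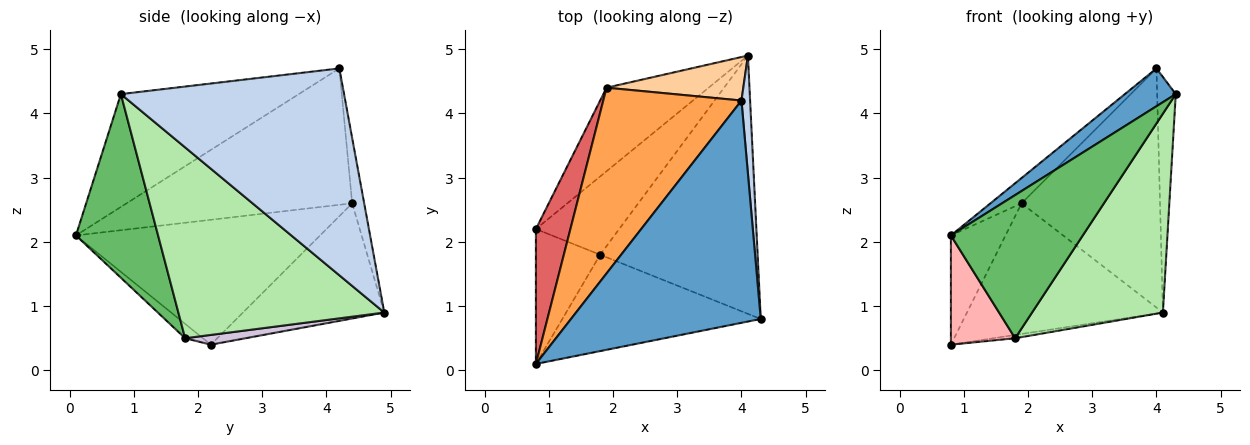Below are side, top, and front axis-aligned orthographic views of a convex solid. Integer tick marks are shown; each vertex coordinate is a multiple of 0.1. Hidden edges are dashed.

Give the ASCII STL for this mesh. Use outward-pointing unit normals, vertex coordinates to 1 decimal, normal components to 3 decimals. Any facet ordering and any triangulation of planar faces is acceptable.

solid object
 facet normal -0.506 -0.145 0.851
  outer loop
   vertex 4.0 4.2 4.7
   vertex 0.8 0.1 2.1
   vertex 4.3 0.8 4.3
  endloop
 endfacet
 facet normal 0.996 0.083 0.041
  outer loop
   vertex 4.0 4.2 4.7
   vertex 4.3 0.8 4.3
   vertex 4.1 4.9 0.9
  endloop
 endfacet
 facet normal -0.699 0.096 0.708
  outer loop
   vertex 1.9 4.4 2.6
   vertex 0.8 0.1 2.1
   vertex 4.0 4.2 4.7
  endloop
 endfacet
 facet normal -0.085 0.980 0.178
  outer loop
   vertex 1.9 4.4 2.6
   vertex 4.0 4.2 4.7
   vertex 4.1 4.9 0.9
  endloop
 endfacet
 facet normal 0.459 -0.737 -0.496
  outer loop
   vertex 1.8 1.8 0.5
   vertex 4.3 0.8 4.3
   vertex 0.8 0.1 2.1
  endloop
 endfacet
 facet normal 0.693 -0.440 -0.571
  outer loop
   vertex 1.8 1.8 0.5
   vertex 4.1 4.9 0.9
   vertex 4.3 0.8 4.3
  endloop
 endfacet
 facet normal -0.942 0.211 0.260
  outer loop
   vertex 0.8 2.2 0.4
   vertex 0.8 0.1 2.1
   vertex 1.9 4.4 2.6
  endloop
 endfacet
 facet normal -0.171 -0.620 -0.766
  outer loop
   vertex 0.8 2.2 0.4
   vertex 1.8 1.8 0.5
   vertex 0.8 0.1 2.1
  endloop
 endfacet
 facet normal -0.519 0.720 -0.460
  outer loop
   vertex 0.8 2.2 0.4
   vertex 1.9 4.4 2.6
   vertex 4.1 4.9 0.9
  endloop
 endfacet
 facet normal 0.116 0.042 -0.992
  outer loop
   vertex 0.8 2.2 0.4
   vertex 4.1 4.9 0.9
   vertex 1.8 1.8 0.5
  endloop
 endfacet
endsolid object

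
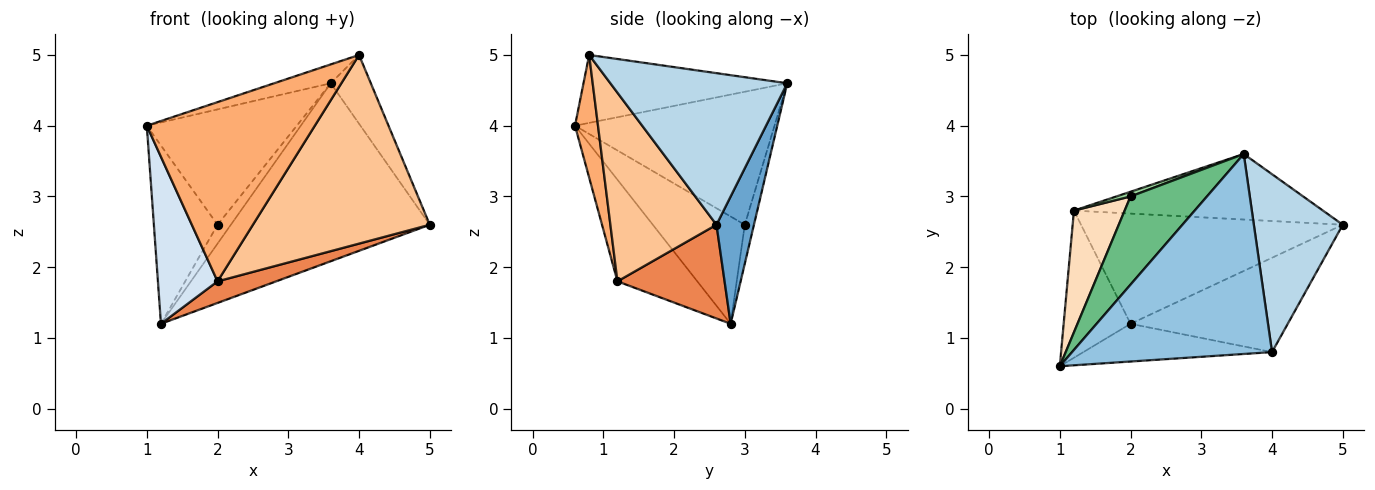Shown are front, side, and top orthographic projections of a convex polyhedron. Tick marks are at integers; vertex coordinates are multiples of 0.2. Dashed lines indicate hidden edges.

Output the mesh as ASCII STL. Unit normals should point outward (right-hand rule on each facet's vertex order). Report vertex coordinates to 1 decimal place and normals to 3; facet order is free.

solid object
 facet normal 0.174 0.924 -0.340
  outer loop
   vertex 3.6 3.6 4.6
   vertex 5.0 2.6 2.6
   vertex 1.2 2.8 1.2
  endloop
 endfacet
 facet normal -0.320 0.089 0.943
  outer loop
   vertex 4.0 0.8 5.0
   vertex 3.6 3.6 4.6
   vertex 1.0 0.6 4.0
  endloop
 endfacet
 facet normal 0.846 0.192 0.497
  outer loop
   vertex 4.0 0.8 5.0
   vertex 5.0 2.6 2.6
   vertex 3.6 3.6 4.6
  endloop
 endfacet
 facet normal -0.709 -0.529 -0.466
  outer loop
   vertex 2.0 1.2 1.8
   vertex 1.0 0.6 4.0
   vertex 1.2 2.8 1.2
  endloop
 endfacet
 facet normal 0.332 -0.181 -0.926
  outer loop
   vertex 2.0 1.2 1.8
   vertex 1.2 2.8 1.2
   vertex 5.0 2.6 2.6
  endloop
 endfacet
 facet normal 0.133 -0.970 -0.204
  outer loop
   vertex 2.0 1.2 1.8
   vertex 4.0 0.8 5.0
   vertex 1.0 0.6 4.0
  endloop
 endfacet
 facet normal 0.473 -0.788 -0.394
  outer loop
   vertex 2.0 1.2 1.8
   vertex 5.0 2.6 2.6
   vertex 4.0 0.8 5.0
  endloop
 endfacet
 facet normal -0.766 0.531 0.362
  outer loop
   vertex 2.0 3.0 2.6
   vertex 1.2 2.8 1.2
   vertex 1.0 0.6 4.0
  endloop
 endfacet
 facet normal -0.726 0.546 0.417
  outer loop
   vertex 2.0 3.0 2.6
   vertex 1.0 0.6 4.0
   vertex 3.6 3.6 4.6
  endloop
 endfacet
 facet normal -0.555 0.807 0.202
  outer loop
   vertex 2.0 3.0 2.6
   vertex 3.6 3.6 4.6
   vertex 1.2 2.8 1.2
  endloop
 endfacet
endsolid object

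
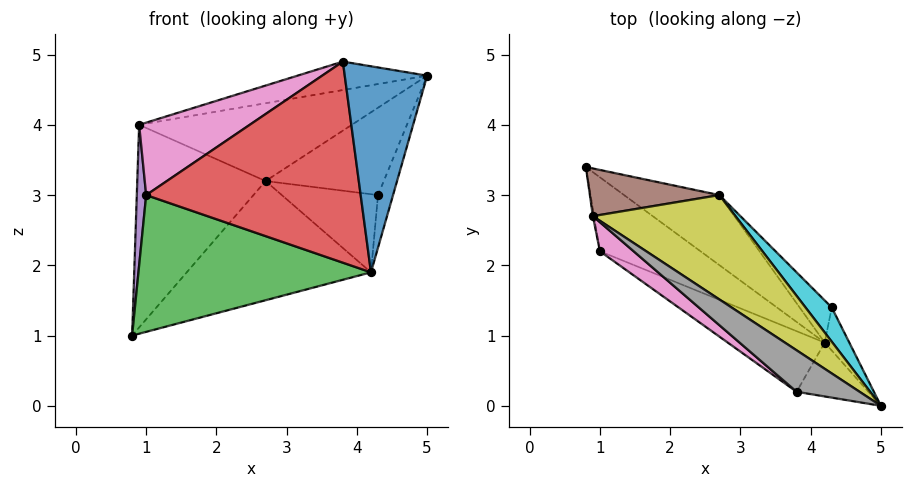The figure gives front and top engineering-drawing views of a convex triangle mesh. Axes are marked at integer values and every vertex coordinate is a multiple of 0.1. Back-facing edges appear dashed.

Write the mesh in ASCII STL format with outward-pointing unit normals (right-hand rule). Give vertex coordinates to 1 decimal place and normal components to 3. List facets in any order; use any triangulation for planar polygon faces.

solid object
 facet normal -0.199 -0.948 -0.248
  outer loop
   vertex 4.2 0.9 1.9
   vertex 5.0 0.0 4.7
   vertex 3.8 0.2 4.9
  endloop
 endfacet
 facet normal 0.609 0.684 -0.402
  outer loop
   vertex 4.2 0.9 1.9
   vertex 0.8 3.4 1.0
   vertex 2.7 3.0 3.2
  endloop
 endfacet
 facet normal -0.462 -0.780 -0.422
  outer loop
   vertex 4.2 0.9 1.9
   vertex 1.0 2.2 3.0
   vertex 0.8 3.4 1.0
  endloop
 endfacet
 facet normal -0.439 -0.860 -0.259
  outer loop
   vertex 4.2 0.9 1.9
   vertex 3.8 0.2 4.9
   vertex 1.0 2.2 3.0
  endloop
 endfacet
 facet normal -0.984 -0.179 -0.009
  outer loop
   vertex 0.9 2.7 4.0
   vertex 0.8 3.4 1.0
   vertex 1.0 2.2 3.0
  endloop
 endfacet
 facet normal -0.060 0.972 0.229
  outer loop
   vertex 0.9 2.7 4.0
   vertex 2.7 3.0 3.2
   vertex 0.8 3.4 1.0
  endloop
 endfacet
 facet normal -0.675 -0.684 0.275
  outer loop
   vertex 0.9 2.7 4.0
   vertex 1.0 2.2 3.0
   vertex 3.8 0.2 4.9
  endloop
 endfacet
 facet normal 0.226 0.551 0.803
  outer loop
   vertex 0.9 2.7 4.0
   vertex 3.8 0.2 4.9
   vertex 5.0 0.0 4.7
  endloop
 endfacet
 facet normal 0.249 0.579 0.777
  outer loop
   vertex 0.9 2.7 4.0
   vertex 5.0 0.0 4.7
   vertex 2.7 3.0 3.2
  endloop
 endfacet
 facet normal 0.699 0.666 0.261
  outer loop
   vertex 4.3 1.4 3.0
   vertex 2.7 3.0 3.2
   vertex 5.0 0.0 4.7
  endloop
 endfacet
 facet normal 0.951 0.239 -0.195
  outer loop
   vertex 4.3 1.4 3.0
   vertex 5.0 0.0 4.7
   vertex 4.2 0.9 1.9
  endloop
 endfacet
 facet normal 0.634 0.680 -0.367
  outer loop
   vertex 4.3 1.4 3.0
   vertex 4.2 0.9 1.9
   vertex 2.7 3.0 3.2
  endloop
 endfacet
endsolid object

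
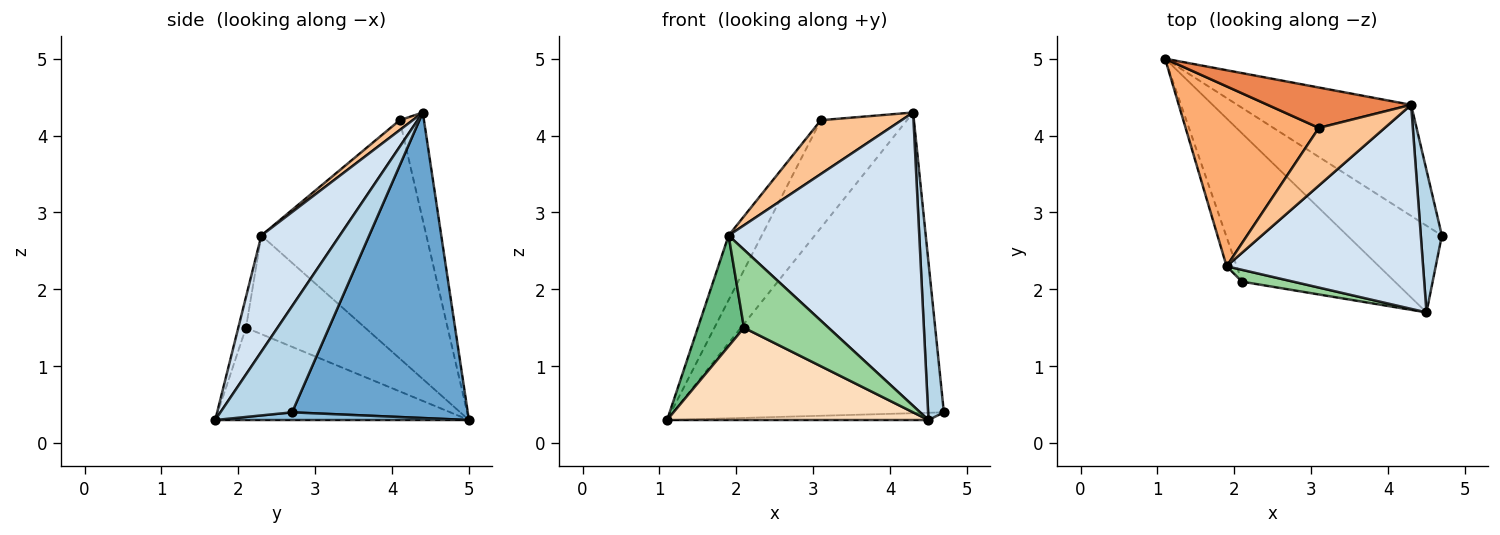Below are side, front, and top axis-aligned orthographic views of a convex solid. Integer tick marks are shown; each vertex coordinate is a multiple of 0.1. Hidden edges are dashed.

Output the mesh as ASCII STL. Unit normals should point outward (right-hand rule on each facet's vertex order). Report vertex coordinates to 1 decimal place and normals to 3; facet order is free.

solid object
 facet normal 0.520 0.801 -0.296
  outer loop
   vertex 4.3 4.4 4.3
   vertex 4.7 2.7 0.4
   vertex 1.1 5.0 0.3
  endloop
 endfacet
 facet normal 0.081 0.083 -0.993
  outer loop
   vertex 4.5 1.7 0.3
   vertex 1.1 5.0 0.3
   vertex 4.7 2.7 0.4
  endloop
 endfacet
 facet normal 0.959 -0.211 0.190
  outer loop
   vertex 4.5 1.7 0.3
   vertex 4.7 2.7 0.4
   vertex 4.3 4.4 4.3
  endloop
 endfacet
 facet normal 0.320 -0.778 0.541
  outer loop
   vertex 1.9 2.3 2.7
   vertex 4.5 1.7 0.3
   vertex 4.3 4.4 4.3
  endloop
 endfacet
 facet normal -0.255 0.905 0.340
  outer loop
   vertex 3.1 4.1 4.2
   vertex 4.3 4.4 4.3
   vertex 1.1 5.0 0.3
  endloop
 endfacet
 facet normal -0.860 0.173 0.481
  outer loop
   vertex 3.1 4.1 4.2
   vertex 1.1 5.0 0.3
   vertex 1.9 2.3 2.7
  endloop
 endfacet
 facet normal 0.109 -0.678 0.727
  outer loop
   vertex 3.1 4.1 4.2
   vertex 1.9 2.3 2.7
   vertex 4.3 4.4 4.3
  endloop
 endfacet
 facet normal -0.456 -0.470 -0.756
  outer loop
   vertex 2.1 2.1 1.5
   vertex 1.1 5.0 0.3
   vertex 4.5 1.7 0.3
  endloop
 endfacet
 facet normal -0.928 -0.359 -0.095
  outer loop
   vertex 2.1 2.1 1.5
   vertex 1.9 2.3 2.7
   vertex 1.1 5.0 0.3
  endloop
 endfacet
 facet normal -0.090 -0.985 0.149
  outer loop
   vertex 2.1 2.1 1.5
   vertex 4.5 1.7 0.3
   vertex 1.9 2.3 2.7
  endloop
 endfacet
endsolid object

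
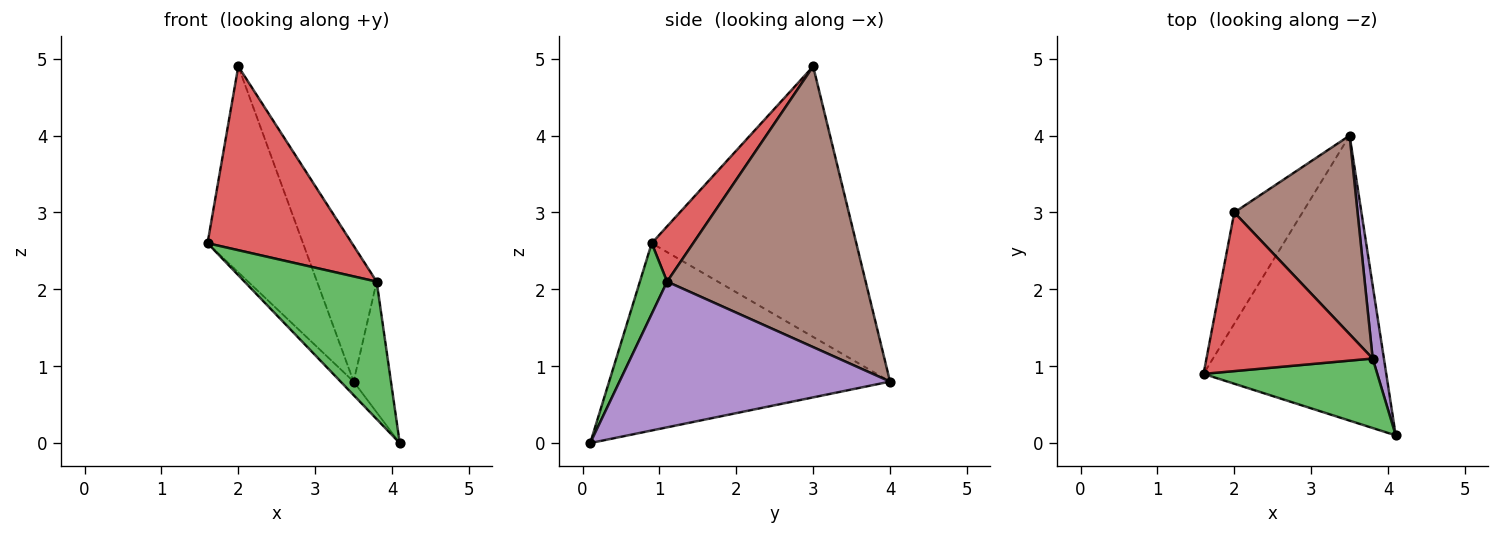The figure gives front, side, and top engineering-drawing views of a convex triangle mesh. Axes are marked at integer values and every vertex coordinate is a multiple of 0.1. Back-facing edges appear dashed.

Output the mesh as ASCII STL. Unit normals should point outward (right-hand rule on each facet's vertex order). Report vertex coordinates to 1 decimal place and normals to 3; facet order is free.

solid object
 facet normal -0.715 0.033 -0.698
  outer loop
   vertex 3.5 4.0 0.8
   vertex 4.1 0.1 0.0
   vertex 1.6 0.9 2.6
  endloop
 endfacet
 facet normal -0.883 0.412 -0.223
  outer loop
   vertex 2.0 3.0 4.9
   vertex 3.5 4.0 0.8
   vertex 1.6 0.9 2.6
  endloop
 endfacet
 facet normal 0.181 -0.878 0.444
  outer loop
   vertex 3.8 1.1 2.1
   vertex 1.6 0.9 2.6
   vertex 4.1 0.1 0.0
  endloop
 endfacet
 facet normal 0.212 -0.740 0.638
  outer loop
   vertex 3.8 1.1 2.1
   vertex 2.0 3.0 4.9
   vertex 1.6 0.9 2.6
  endloop
 endfacet
 facet normal 0.988 0.136 0.076
  outer loop
   vertex 3.8 1.1 2.1
   vertex 4.1 0.1 0.0
   vertex 3.5 4.0 0.8
  endloop
 endfacet
 facet normal 0.883 0.265 0.388
  outer loop
   vertex 3.8 1.1 2.1
   vertex 3.5 4.0 0.8
   vertex 2.0 3.0 4.9
  endloop
 endfacet
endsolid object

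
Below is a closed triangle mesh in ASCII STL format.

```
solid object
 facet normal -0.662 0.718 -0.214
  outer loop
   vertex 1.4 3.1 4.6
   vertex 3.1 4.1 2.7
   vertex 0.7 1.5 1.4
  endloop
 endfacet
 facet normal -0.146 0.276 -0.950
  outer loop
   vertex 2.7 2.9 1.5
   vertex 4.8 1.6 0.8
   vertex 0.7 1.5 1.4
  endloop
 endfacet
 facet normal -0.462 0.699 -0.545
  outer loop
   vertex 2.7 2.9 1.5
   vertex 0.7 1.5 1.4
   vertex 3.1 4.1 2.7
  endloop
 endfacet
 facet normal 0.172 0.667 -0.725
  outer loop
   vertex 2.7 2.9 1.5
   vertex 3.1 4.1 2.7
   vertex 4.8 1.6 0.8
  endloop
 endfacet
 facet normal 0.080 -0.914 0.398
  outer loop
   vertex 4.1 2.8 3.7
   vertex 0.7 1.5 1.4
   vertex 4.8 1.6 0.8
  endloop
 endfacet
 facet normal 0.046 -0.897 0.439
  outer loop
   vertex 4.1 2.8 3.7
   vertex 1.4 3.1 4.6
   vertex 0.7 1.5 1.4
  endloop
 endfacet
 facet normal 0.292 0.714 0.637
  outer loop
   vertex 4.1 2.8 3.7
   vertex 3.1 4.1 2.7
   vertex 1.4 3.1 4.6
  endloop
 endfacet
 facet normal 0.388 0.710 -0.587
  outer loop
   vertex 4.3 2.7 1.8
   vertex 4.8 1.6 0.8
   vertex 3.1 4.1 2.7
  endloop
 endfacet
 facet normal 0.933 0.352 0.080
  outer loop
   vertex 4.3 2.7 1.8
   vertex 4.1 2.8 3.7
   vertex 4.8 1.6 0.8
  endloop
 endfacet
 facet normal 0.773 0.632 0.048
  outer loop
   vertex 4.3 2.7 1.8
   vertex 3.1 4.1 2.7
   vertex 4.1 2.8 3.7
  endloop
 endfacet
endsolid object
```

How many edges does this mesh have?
15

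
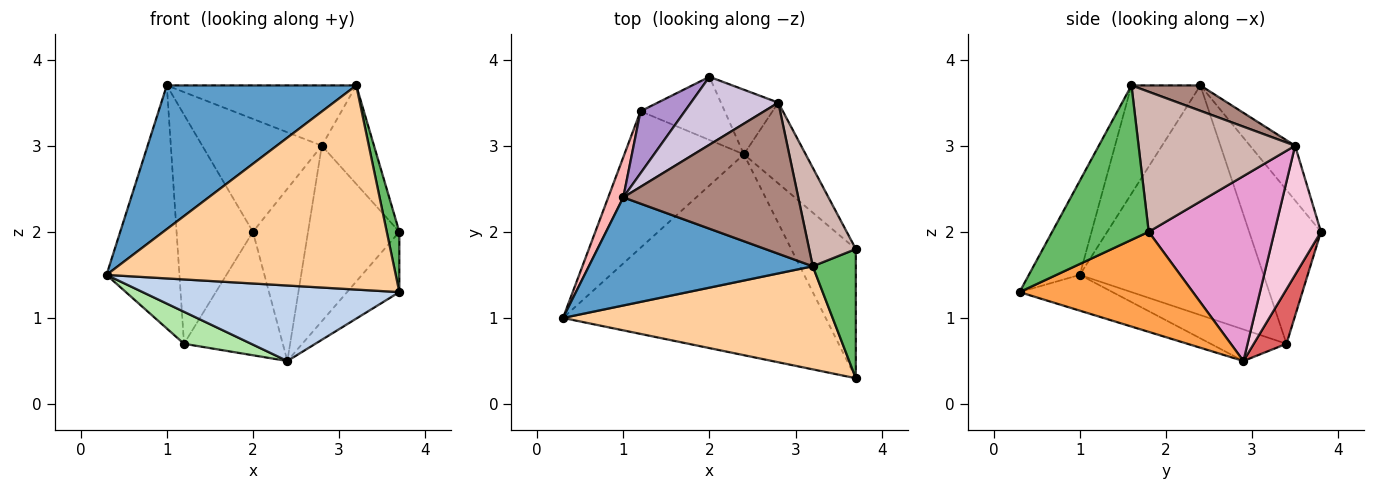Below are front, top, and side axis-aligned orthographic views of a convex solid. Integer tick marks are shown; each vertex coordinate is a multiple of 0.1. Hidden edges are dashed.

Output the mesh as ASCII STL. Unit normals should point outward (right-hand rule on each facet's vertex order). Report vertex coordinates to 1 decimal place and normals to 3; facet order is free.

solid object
 facet normal -0.279 -0.767 0.577
  outer loop
   vertex 3.2 1.6 3.7
   vertex 1.0 2.4 3.7
   vertex 0.3 1.0 1.5
  endloop
 endfacet
 facet normal -0.126 -0.349 -0.929
  outer loop
   vertex 3.7 0.3 1.3
   vertex 0.3 1.0 1.5
   vertex 2.4 2.9 0.5
  endloop
 endfacet
 facet normal 0.814 0.245 -0.526
  outer loop
   vertex 3.7 0.3 1.3
   vertex 2.4 2.9 0.5
   vertex 3.7 1.8 2.0
  endloop
 endfacet
 facet normal -0.155 -0.882 0.445
  outer loop
   vertex 3.7 0.3 1.3
   vertex 3.2 1.6 3.7
   vertex 0.3 1.0 1.5
  endloop
 endfacet
 facet normal 0.956 -0.124 0.266
  outer loop
   vertex 3.7 0.3 1.3
   vertex 3.7 1.8 2.0
   vertex 3.2 1.6 3.7
  endloop
 endfacet
 facet normal -0.249 -0.221 -0.943
  outer loop
   vertex 1.2 3.4 0.7
   vertex 2.4 2.9 0.5
   vertex 0.3 1.0 1.5
  endloop
 endfacet
 facet normal 0.283 0.854 -0.437
  outer loop
   vertex 1.2 3.4 0.7
   vertex 2.0 3.8 2.0
   vertex 2.4 2.9 0.5
  endloop
 endfacet
 facet normal -0.928 0.368 0.061
  outer loop
   vertex 1.2 3.4 0.7
   vertex 0.3 1.0 1.5
   vertex 1.0 2.4 3.7
  endloop
 endfacet
 facet normal -0.672 0.715 0.194
  outer loop
   vertex 1.2 3.4 0.7
   vertex 1.0 2.4 3.7
   vertex 2.0 3.8 2.0
  endloop
 endfacet
 facet normal -0.307 0.815 0.491
  outer loop
   vertex 2.8 3.5 3.0
   vertex 2.0 3.8 2.0
   vertex 1.0 2.4 3.7
  endloop
 endfacet
 facet normal 0.134 0.367 0.920
  outer loop
   vertex 2.8 3.5 3.0
   vertex 1.0 2.4 3.7
   vertex 3.2 1.6 3.7
  endloop
 endfacet
 facet normal 0.905 0.302 0.302
  outer loop
   vertex 2.8 3.5 3.0
   vertex 3.2 1.6 3.7
   vertex 3.7 1.8 2.0
  endloop
 endfacet
 facet normal 0.781 0.567 -0.261
  outer loop
   vertex 2.8 3.5 3.0
   vertex 3.7 1.8 2.0
   vertex 2.4 2.9 0.5
  endloop
 endfacet
 facet normal 0.620 0.735 -0.276
  outer loop
   vertex 2.8 3.5 3.0
   vertex 2.4 2.9 0.5
   vertex 2.0 3.8 2.0
  endloop
 endfacet
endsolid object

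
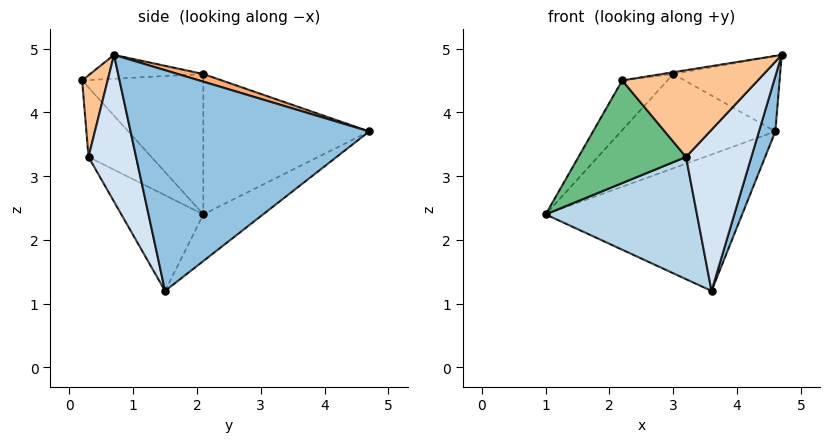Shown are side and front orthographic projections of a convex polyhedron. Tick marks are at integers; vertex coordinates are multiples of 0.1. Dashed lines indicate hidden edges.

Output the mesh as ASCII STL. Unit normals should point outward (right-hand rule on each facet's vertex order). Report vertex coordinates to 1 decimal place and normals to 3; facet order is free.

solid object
 facet normal -0.195 0.641 -0.742
  outer loop
   vertex 3.6 1.5 1.2
   vertex 1.0 2.1 2.4
   vertex 4.6 4.7 3.7
  endloop
 endfacet
 facet normal 0.953 -0.065 -0.297
  outer loop
   vertex 3.6 1.5 1.2
   vertex 4.6 4.7 3.7
   vertex 4.7 0.7 4.9
  endloop
 endfacet
 facet normal -0.410 -0.756 -0.510
  outer loop
   vertex 3.2 0.3 3.3
   vertex 1.0 2.1 2.4
   vertex 3.6 1.5 1.2
  endloop
 endfacet
 facet normal 0.556 -0.763 -0.330
  outer loop
   vertex 3.2 0.3 3.3
   vertex 3.6 1.5 1.2
   vertex 4.7 0.7 4.9
  endloop
 endfacet
 facet normal -0.610 0.567 0.554
  outer loop
   vertex 3.0 2.1 4.6
   vertex 4.6 4.7 3.7
   vertex 1.0 2.1 2.4
  endloop
 endfacet
 facet normal 0.069 0.288 0.955
  outer loop
   vertex 3.0 2.1 4.6
   vertex 4.7 0.7 4.9
   vertex 4.6 4.7 3.7
  endloop
 endfacet
 facet normal 0.185 -0.980 0.072
  outer loop
   vertex 2.2 0.2 4.5
   vertex 3.2 0.3 3.3
   vertex 4.7 0.7 4.9
  endloop
 endfacet
 facet normal -0.161 0.016 0.987
  outer loop
   vertex 2.2 0.2 4.5
   vertex 4.7 0.7 4.9
   vertex 3.0 2.1 4.6
  endloop
 endfacet
 facet normal -0.453 -0.774 -0.442
  outer loop
   vertex 2.2 0.2 4.5
   vertex 1.0 2.1 2.4
   vertex 3.2 0.3 3.3
  endloop
 endfacet
 facet normal -0.713 0.266 0.648
  outer loop
   vertex 2.2 0.2 4.5
   vertex 3.0 2.1 4.6
   vertex 1.0 2.1 2.4
  endloop
 endfacet
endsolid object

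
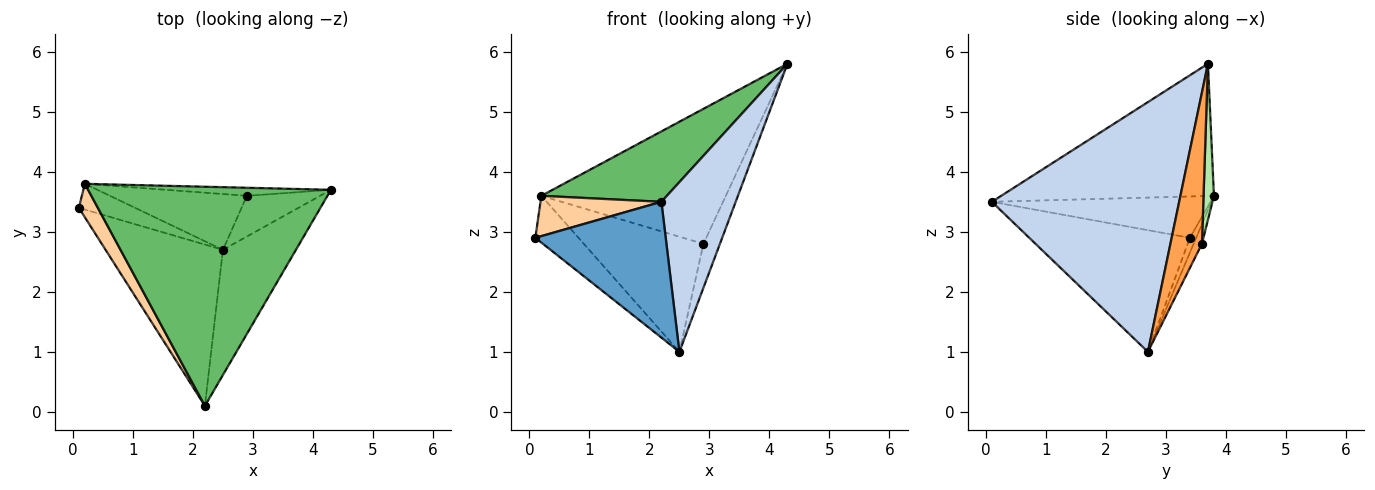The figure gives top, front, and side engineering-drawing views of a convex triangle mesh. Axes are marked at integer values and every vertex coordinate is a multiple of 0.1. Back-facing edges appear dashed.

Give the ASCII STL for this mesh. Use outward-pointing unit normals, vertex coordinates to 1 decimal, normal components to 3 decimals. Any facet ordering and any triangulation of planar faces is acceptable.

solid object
 facet normal -0.622 -0.505 -0.599
  outer loop
   vertex 2.5 2.7 1.0
   vertex 2.2 0.1 3.5
   vertex 0.1 3.4 2.9
  endloop
 endfacet
 facet normal 0.897 -0.356 -0.262
  outer loop
   vertex 2.5 2.7 1.0
   vertex 4.3 3.7 5.8
   vertex 2.2 0.1 3.5
  endloop
 endfacet
 facet normal 0.814 0.426 -0.394
  outer loop
   vertex 2.9 3.6 2.8
   vertex 4.3 3.7 5.8
   vertex 2.5 2.7 1.0
  endloop
 endfacet
 facet normal -0.812 -0.449 0.373
  outer loop
   vertex 0.2 3.8 3.6
   vertex 0.1 3.4 2.9
   vertex 2.2 0.1 3.5
  endloop
 endfacet
 facet normal -0.460 -0.272 0.845
  outer loop
   vertex 0.2 3.8 3.6
   vertex 2.2 0.1 3.5
   vertex 4.3 3.7 5.8
  endloop
 endfacet
 facet normal 0.056 0.997 -0.059
  outer loop
   vertex 0.2 3.8 3.6
   vertex 4.3 3.7 5.8
   vertex 2.9 3.6 2.8
  endloop
 endfacet
 facet normal -0.125 0.869 -0.479
  outer loop
   vertex 0.2 3.8 3.6
   vertex 2.5 2.7 1.0
   vertex 0.1 3.4 2.9
  endloop
 endfacet
 facet normal -0.062 0.898 -0.435
  outer loop
   vertex 0.2 3.8 3.6
   vertex 2.9 3.6 2.8
   vertex 2.5 2.7 1.0
  endloop
 endfacet
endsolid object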